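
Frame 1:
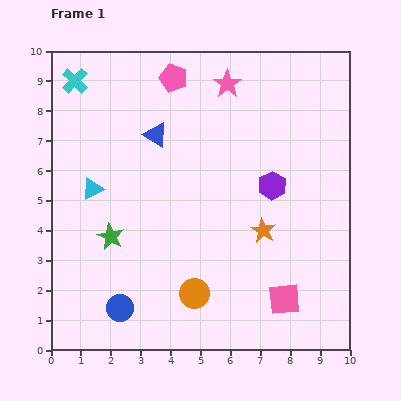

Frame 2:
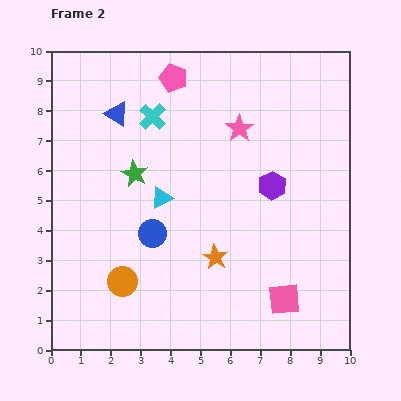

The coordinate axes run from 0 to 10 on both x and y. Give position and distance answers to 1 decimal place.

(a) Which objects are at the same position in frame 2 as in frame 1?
the pink pentagon, the pink square, the purple hexagon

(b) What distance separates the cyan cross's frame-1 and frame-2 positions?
2.9

The cyan cross moved from (0.8, 9.0) to (3.4, 7.8), a distance of √(2.6² + 1.2²) ≈ 2.9.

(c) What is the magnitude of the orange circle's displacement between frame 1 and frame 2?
2.4

The orange circle moved from (4.8, 1.9) to (2.4, 2.3), a distance of √(2.4² + 0.4²) ≈ 2.4.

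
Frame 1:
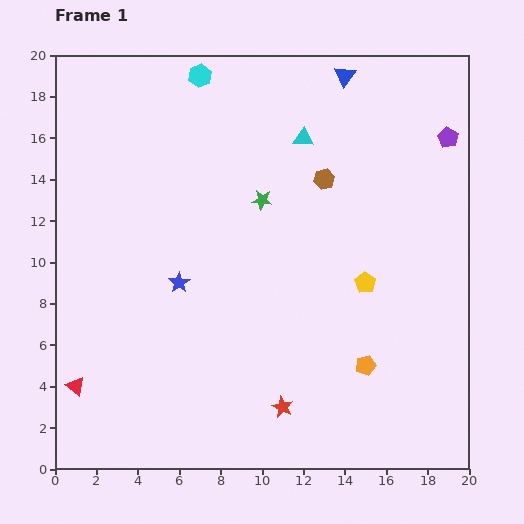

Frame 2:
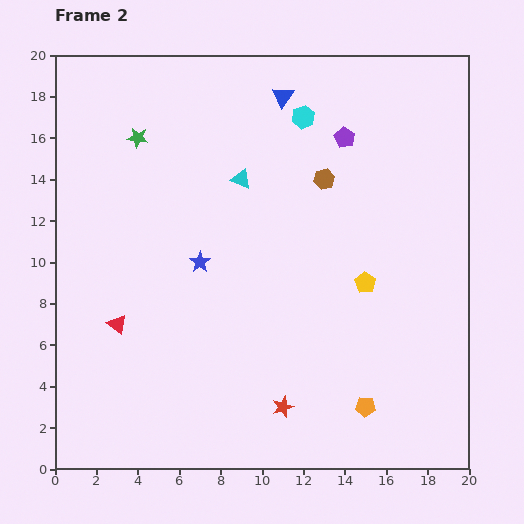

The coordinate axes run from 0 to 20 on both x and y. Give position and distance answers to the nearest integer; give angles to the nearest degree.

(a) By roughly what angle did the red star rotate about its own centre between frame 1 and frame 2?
26° clockwise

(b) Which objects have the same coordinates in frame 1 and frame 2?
the yellow pentagon, the red star, the brown hexagon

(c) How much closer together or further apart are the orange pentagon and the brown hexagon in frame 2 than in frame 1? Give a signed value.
+2

Distance in frame 1: 9. Distance in frame 2: 11.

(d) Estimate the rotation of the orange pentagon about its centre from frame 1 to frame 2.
20° clockwise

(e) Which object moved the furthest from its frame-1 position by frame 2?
the green star

(moved 7; next 5)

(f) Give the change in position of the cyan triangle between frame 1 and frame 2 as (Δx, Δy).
(-3, -2)

The cyan triangle was at (12, 16) in frame 1 and (9, 14) in frame 2.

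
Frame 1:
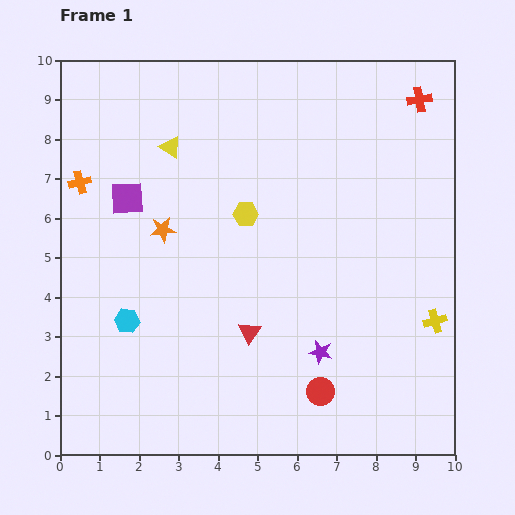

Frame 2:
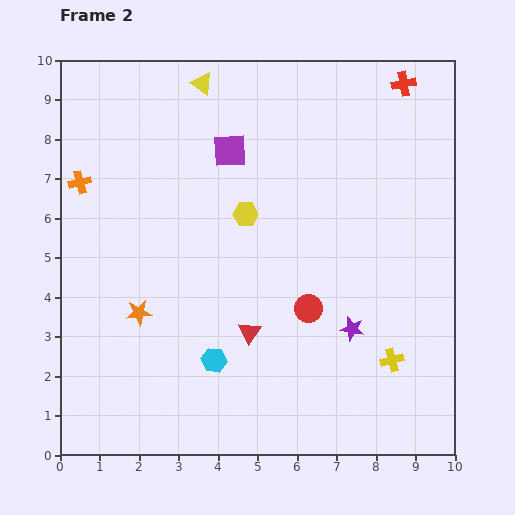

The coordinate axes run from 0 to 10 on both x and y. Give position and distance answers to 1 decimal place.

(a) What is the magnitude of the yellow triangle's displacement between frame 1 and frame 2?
1.8

The yellow triangle moved from (2.8, 7.8) to (3.6, 9.4), a distance of √(0.8² + 1.6²) ≈ 1.8.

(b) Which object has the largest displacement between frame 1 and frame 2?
the purple square

(moved 2.9; next 2.4)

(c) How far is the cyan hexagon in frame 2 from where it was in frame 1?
2.4

The cyan hexagon moved from (1.7, 3.4) to (3.9, 2.4), a distance of √(2.2² + 1.0²) ≈ 2.4.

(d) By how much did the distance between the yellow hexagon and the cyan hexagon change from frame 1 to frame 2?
-0.2

Distance in frame 1: 4.0. Distance in frame 2: 3.8.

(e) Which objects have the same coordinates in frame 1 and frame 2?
the yellow hexagon, the orange cross, the red triangle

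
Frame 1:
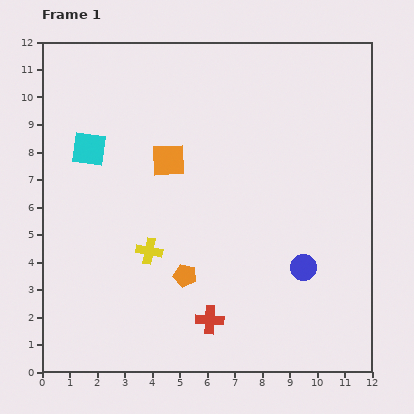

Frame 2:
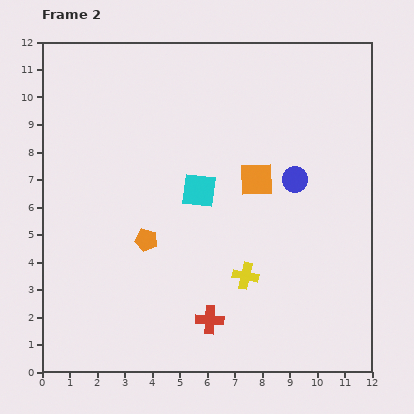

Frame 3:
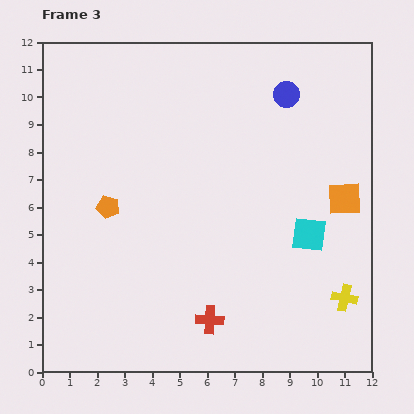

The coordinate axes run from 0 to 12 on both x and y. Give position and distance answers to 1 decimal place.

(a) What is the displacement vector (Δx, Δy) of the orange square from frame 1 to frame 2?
(3.2, -0.7)

The orange square was at (4.6, 7.7) in frame 1 and (7.8, 7.0) in frame 2.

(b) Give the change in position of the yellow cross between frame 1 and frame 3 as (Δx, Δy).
(7.1, -1.7)

The yellow cross was at (3.9, 4.4) in frame 1 and (11.0, 2.7) in frame 3.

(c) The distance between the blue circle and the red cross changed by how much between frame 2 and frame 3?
+2.7

Distance in frame 2: 6.0. Distance in frame 3: 8.7.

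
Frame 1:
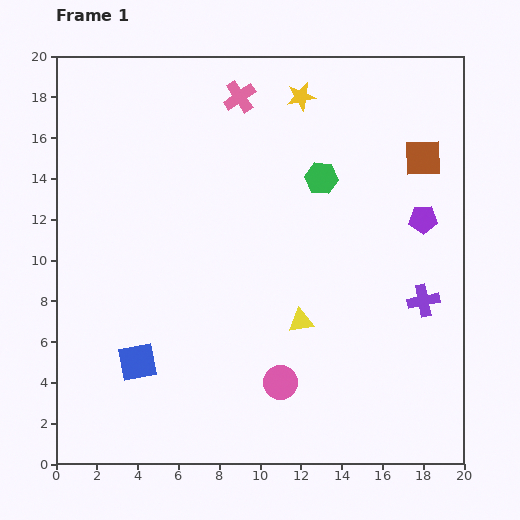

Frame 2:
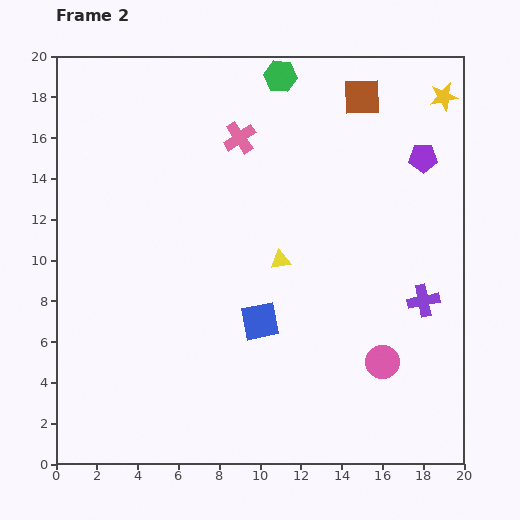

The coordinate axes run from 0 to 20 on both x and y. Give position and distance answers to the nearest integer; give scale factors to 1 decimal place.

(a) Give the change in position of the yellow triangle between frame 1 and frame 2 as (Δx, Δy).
(-1, 3)

The yellow triangle was at (12, 7) in frame 1 and (11, 10) in frame 2.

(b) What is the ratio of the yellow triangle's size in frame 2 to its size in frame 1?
0.8×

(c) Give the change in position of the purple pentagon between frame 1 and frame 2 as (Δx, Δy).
(0, 3)

The purple pentagon was at (18, 12) in frame 1 and (18, 15) in frame 2.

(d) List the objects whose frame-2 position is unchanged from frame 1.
the purple cross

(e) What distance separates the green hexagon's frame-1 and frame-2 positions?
5

The green hexagon moved from (13, 14) to (11, 19), a distance of √(2² + 5²) ≈ 5.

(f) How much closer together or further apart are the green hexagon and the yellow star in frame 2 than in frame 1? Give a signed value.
+4

Distance in frame 1: 4. Distance in frame 2: 8.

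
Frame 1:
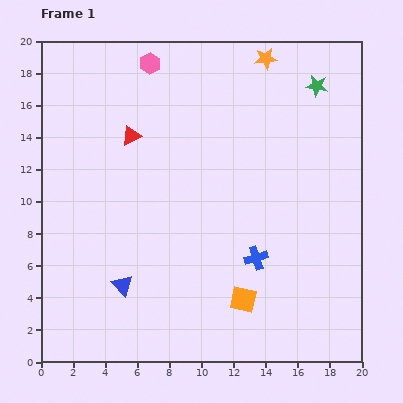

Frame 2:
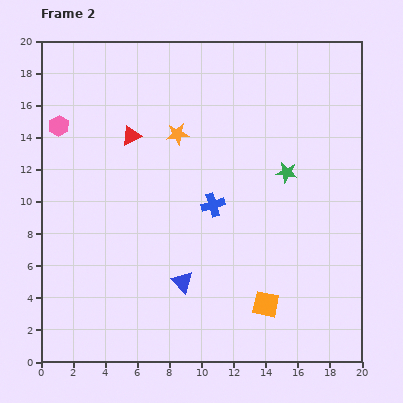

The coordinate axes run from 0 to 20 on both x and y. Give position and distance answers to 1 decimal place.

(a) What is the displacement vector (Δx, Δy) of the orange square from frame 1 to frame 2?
(1.4, -0.3)

The orange square was at (12.6, 3.9) in frame 1 and (14.0, 3.6) in frame 2.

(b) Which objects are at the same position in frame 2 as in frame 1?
the red triangle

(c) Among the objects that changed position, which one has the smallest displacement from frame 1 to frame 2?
the orange square

(moved 1.4)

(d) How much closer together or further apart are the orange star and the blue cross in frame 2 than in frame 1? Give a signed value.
-7.5

Distance in frame 1: 12.4. Distance in frame 2: 4.9.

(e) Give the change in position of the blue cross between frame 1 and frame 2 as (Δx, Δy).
(-2.7, 3.3)

The blue cross was at (13.4, 6.5) in frame 1 and (10.7, 9.8) in frame 2.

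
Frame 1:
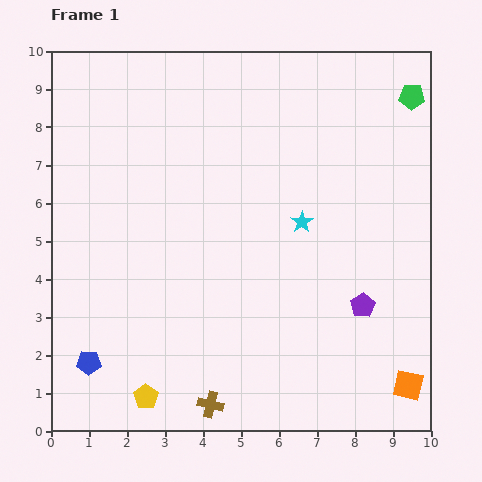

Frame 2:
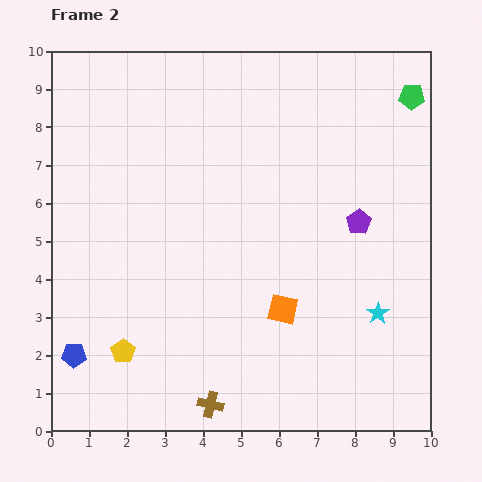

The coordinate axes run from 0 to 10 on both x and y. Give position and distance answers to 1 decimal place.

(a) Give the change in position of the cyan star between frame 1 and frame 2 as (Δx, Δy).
(2.0, -2.4)

The cyan star was at (6.6, 5.5) in frame 1 and (8.6, 3.1) in frame 2.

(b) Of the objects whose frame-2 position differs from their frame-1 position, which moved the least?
the blue pentagon

(moved 0.4)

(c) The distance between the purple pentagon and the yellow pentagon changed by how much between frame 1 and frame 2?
+0.9

Distance in frame 1: 6.2. Distance in frame 2: 7.1.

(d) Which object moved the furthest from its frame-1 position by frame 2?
the orange square

(moved 3.9; next 3.1)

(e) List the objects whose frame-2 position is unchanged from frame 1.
the green pentagon, the brown cross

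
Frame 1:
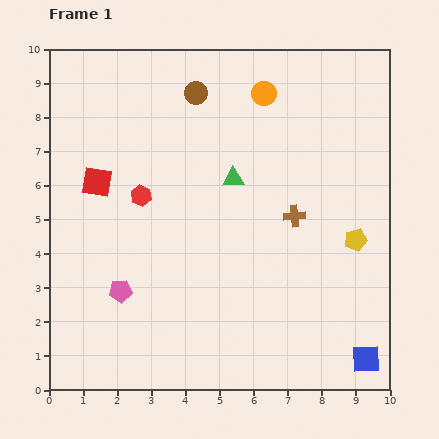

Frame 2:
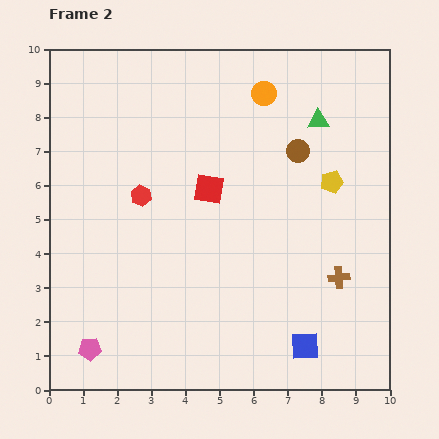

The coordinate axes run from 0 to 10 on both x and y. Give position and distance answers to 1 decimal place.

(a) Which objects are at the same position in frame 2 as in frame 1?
the red hexagon, the orange circle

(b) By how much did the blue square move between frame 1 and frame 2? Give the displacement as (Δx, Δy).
(-1.8, 0.4)

The blue square was at (9.3, 0.9) in frame 1 and (7.5, 1.3) in frame 2.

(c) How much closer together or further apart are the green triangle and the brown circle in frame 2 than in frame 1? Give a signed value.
-1.6

Distance in frame 1: 2.7. Distance in frame 2: 1.1.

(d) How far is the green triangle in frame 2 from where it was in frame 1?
3.0

The green triangle moved from (5.4, 6.2) to (7.9, 7.9), a distance of √(2.5² + 1.7²) ≈ 3.0.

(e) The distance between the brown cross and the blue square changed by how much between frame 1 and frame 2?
-2.5

Distance in frame 1: 4.7. Distance in frame 2: 2.2.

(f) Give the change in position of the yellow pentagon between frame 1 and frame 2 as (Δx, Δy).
(-0.7, 1.7)

The yellow pentagon was at (9.0, 4.4) in frame 1 and (8.3, 6.1) in frame 2.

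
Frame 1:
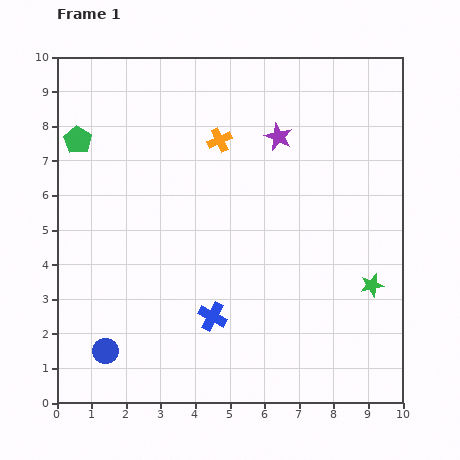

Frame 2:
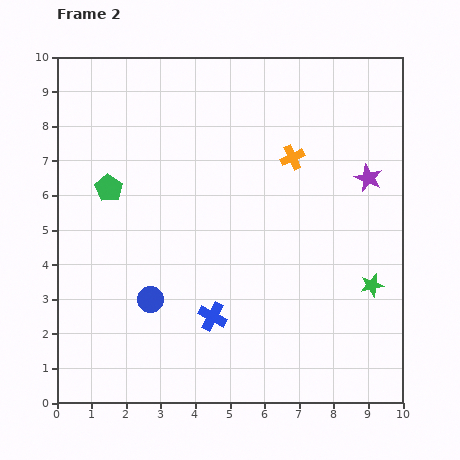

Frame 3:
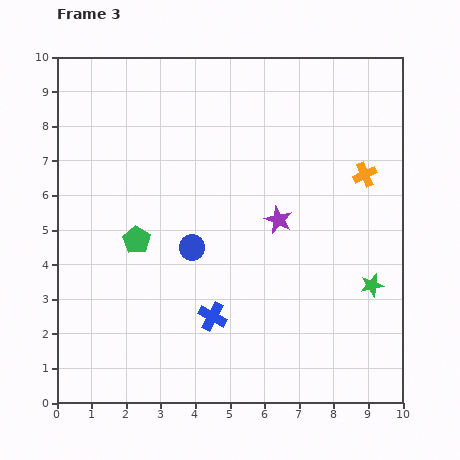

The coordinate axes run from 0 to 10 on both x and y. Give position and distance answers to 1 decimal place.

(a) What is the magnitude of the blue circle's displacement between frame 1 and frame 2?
2.0

The blue circle moved from (1.4, 1.5) to (2.7, 3.0), a distance of √(1.3² + 1.5²) ≈ 2.0.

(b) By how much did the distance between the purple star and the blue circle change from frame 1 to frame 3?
-5.4

Distance in frame 1: 8.0. Distance in frame 3: 2.6.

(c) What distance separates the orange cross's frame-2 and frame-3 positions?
2.2

The orange cross moved from (6.8, 7.1) to (8.9, 6.6), a distance of √(2.1² + 0.5²) ≈ 2.2.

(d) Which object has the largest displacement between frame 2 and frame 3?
the purple star

(moved 2.9; next 2.2)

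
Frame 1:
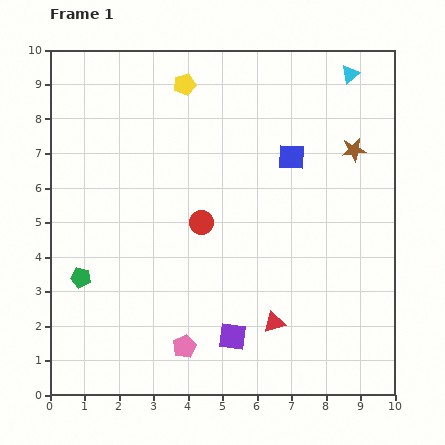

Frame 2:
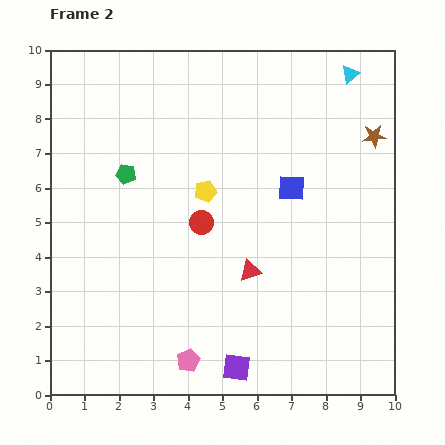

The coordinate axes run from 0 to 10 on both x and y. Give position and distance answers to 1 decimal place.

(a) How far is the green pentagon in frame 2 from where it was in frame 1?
3.3

The green pentagon moved from (0.9, 3.4) to (2.2, 6.4), a distance of √(1.3² + 3.0²) ≈ 3.3.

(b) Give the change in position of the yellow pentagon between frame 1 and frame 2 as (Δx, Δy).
(0.6, -3.1)

The yellow pentagon was at (3.9, 9.0) in frame 1 and (4.5, 5.9) in frame 2.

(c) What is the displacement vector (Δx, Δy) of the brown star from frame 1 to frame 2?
(0.6, 0.4)

The brown star was at (8.8, 7.1) in frame 1 and (9.4, 7.5) in frame 2.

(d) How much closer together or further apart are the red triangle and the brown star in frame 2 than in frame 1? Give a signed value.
-0.2

Distance in frame 1: 5.5. Distance in frame 2: 5.3.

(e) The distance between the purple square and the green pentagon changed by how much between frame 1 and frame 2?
+1.7

Distance in frame 1: 4.7. Distance in frame 2: 6.4.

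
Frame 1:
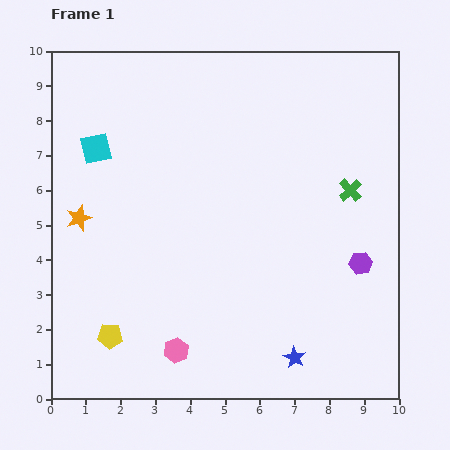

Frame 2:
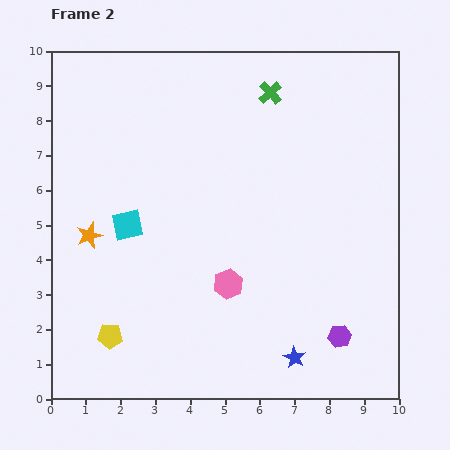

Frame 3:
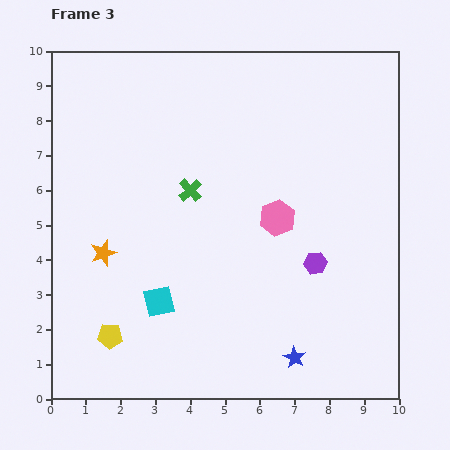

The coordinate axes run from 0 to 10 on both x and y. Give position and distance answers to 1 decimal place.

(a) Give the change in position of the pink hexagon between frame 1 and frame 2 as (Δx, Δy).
(1.5, 1.9)

The pink hexagon was at (3.6, 1.4) in frame 1 and (5.1, 3.3) in frame 2.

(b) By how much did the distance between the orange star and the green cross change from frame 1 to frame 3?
-4.7

Distance in frame 1: 7.8. Distance in frame 3: 3.1.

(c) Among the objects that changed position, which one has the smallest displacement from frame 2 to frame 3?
the orange star

(moved 0.6)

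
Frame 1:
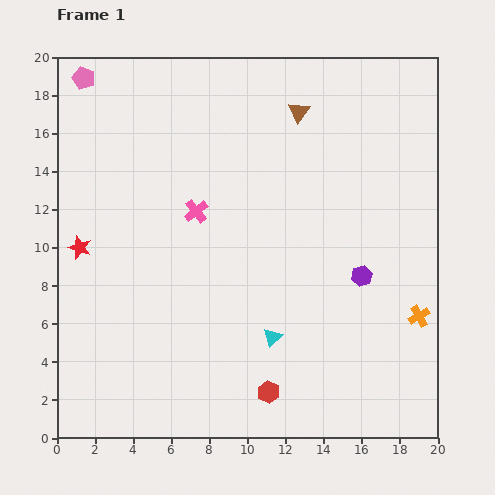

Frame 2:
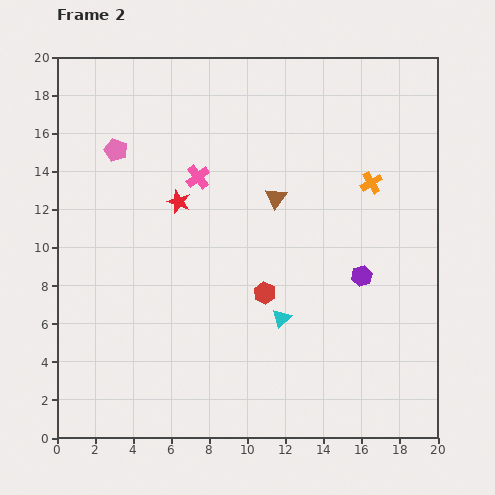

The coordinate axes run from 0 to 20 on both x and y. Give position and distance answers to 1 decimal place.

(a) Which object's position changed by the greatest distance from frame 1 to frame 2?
the orange cross

(moved 7.4; next 5.7)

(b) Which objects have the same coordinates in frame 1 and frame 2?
the purple hexagon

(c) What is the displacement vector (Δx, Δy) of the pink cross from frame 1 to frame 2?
(0.1, 1.8)

The pink cross was at (7.3, 11.9) in frame 1 and (7.4, 13.7) in frame 2.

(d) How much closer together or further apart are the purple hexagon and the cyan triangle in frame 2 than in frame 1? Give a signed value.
-1.0

Distance in frame 1: 5.7. Distance in frame 2: 4.7.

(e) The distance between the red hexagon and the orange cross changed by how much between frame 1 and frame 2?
-0.8

Distance in frame 1: 8.9. Distance in frame 2: 8.1.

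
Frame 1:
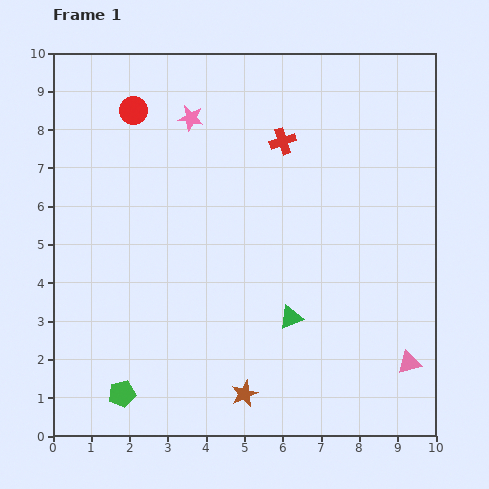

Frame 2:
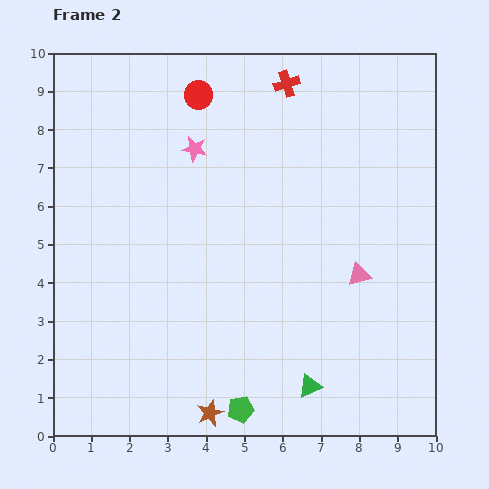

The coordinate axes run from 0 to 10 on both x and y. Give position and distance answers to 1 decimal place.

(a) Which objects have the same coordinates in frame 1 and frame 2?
none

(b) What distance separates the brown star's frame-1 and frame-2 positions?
1.0

The brown star moved from (5.0, 1.1) to (4.1, 0.6), a distance of √(0.9² + 0.5²) ≈ 1.0.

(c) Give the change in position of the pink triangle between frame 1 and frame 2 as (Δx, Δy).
(-1.3, 2.3)

The pink triangle was at (9.3, 1.9) in frame 1 and (8.0, 4.2) in frame 2.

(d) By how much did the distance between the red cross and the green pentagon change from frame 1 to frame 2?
+0.8

Distance in frame 1: 7.8. Distance in frame 2: 8.6.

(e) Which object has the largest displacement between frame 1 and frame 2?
the green pentagon

(moved 3.1; next 2.6)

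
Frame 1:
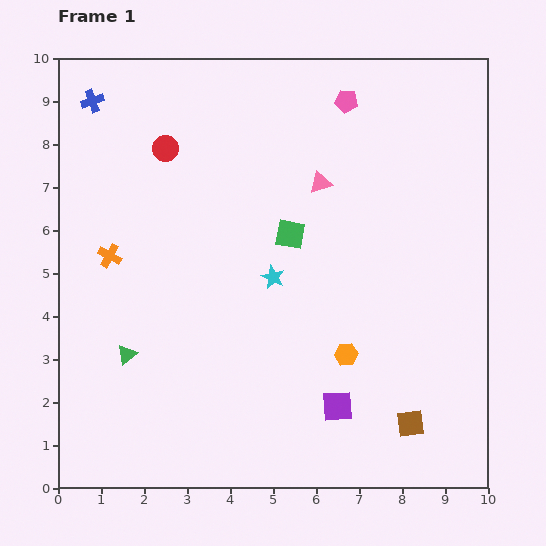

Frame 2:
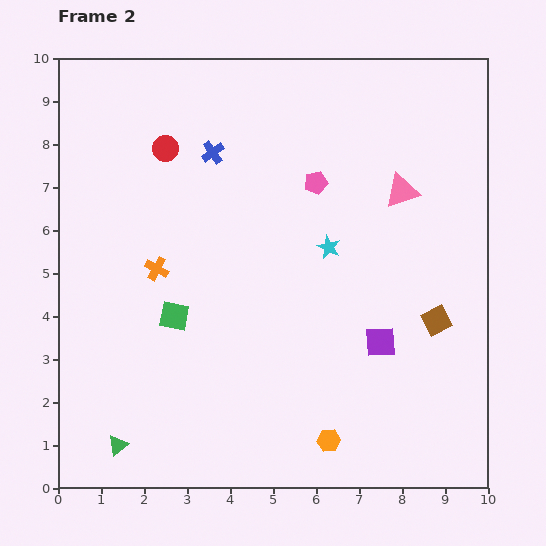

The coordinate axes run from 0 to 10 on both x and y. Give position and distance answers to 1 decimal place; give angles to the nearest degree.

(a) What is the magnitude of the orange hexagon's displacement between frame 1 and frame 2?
2.0

The orange hexagon moved from (6.7, 3.1) to (6.3, 1.1), a distance of √(0.4² + 2.0²) ≈ 2.0.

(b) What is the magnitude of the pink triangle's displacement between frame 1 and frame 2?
1.9

The pink triangle moved from (6.1, 7.1) to (8.0, 6.9), a distance of √(1.9² + 0.2²) ≈ 1.9.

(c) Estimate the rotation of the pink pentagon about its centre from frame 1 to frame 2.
20° counter-clockwise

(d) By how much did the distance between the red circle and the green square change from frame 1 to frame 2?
+0.4

Distance in frame 1: 3.5. Distance in frame 2: 3.9.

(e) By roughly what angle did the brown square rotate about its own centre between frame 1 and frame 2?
19° counter-clockwise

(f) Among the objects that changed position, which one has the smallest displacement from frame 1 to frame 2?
the orange cross

(moved 1.1)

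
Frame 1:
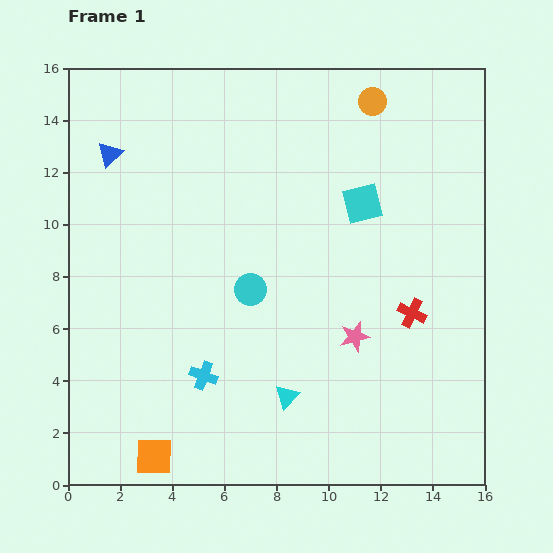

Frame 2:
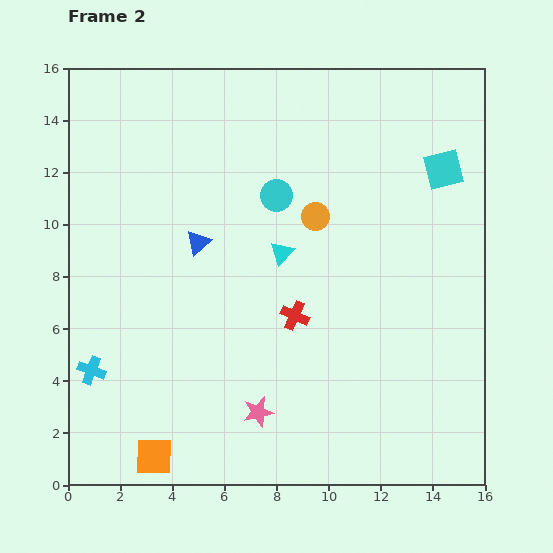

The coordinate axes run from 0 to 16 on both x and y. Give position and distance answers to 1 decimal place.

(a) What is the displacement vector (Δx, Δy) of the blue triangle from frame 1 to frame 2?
(3.4, -3.4)

The blue triangle was at (1.6, 12.7) in frame 1 and (5.0, 9.3) in frame 2.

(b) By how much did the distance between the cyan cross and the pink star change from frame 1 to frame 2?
+0.6

Distance in frame 1: 6.0. Distance in frame 2: 6.6.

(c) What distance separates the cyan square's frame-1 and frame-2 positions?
3.4

The cyan square moved from (11.3, 10.8) to (14.4, 12.1), a distance of √(3.1² + 1.3²) ≈ 3.4.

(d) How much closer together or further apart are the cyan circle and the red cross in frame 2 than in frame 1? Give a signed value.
-1.6

Distance in frame 1: 6.3. Distance in frame 2: 4.7.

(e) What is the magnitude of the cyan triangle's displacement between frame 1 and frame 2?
5.5

The cyan triangle moved from (8.4, 3.4) to (8.2, 8.9), a distance of √(0.2² + 5.5²) ≈ 5.5.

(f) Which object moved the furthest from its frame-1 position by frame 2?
the cyan triangle

(moved 5.5; next 4.9)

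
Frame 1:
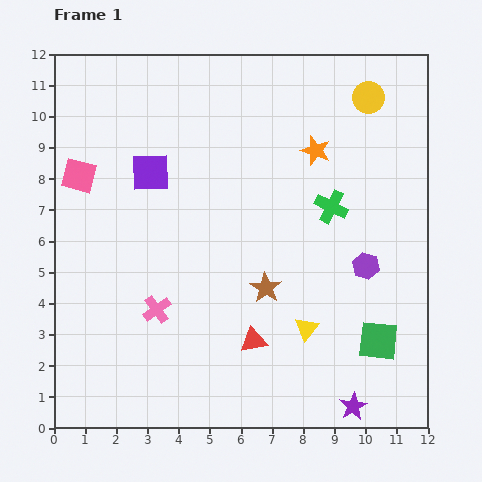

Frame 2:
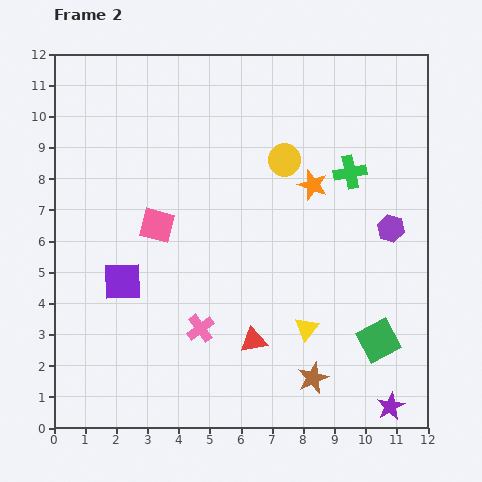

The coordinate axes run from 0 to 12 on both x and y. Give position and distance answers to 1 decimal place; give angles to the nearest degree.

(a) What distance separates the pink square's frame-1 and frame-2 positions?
3.0

The pink square moved from (0.8, 8.1) to (3.3, 6.5), a distance of √(2.5² + 1.6²) ≈ 3.0.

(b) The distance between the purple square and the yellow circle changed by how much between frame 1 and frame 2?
-0.9

Distance in frame 1: 7.4. Distance in frame 2: 6.5.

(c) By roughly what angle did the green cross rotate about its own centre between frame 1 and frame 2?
37° counter-clockwise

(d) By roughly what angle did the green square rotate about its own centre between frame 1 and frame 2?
34° counter-clockwise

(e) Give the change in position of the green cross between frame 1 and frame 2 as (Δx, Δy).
(0.6, 1.1)

The green cross was at (8.9, 7.1) in frame 1 and (9.5, 8.2) in frame 2.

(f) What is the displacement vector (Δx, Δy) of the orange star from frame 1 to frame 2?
(-0.1, -1.1)

The orange star was at (8.4, 8.9) in frame 1 and (8.3, 7.8) in frame 2.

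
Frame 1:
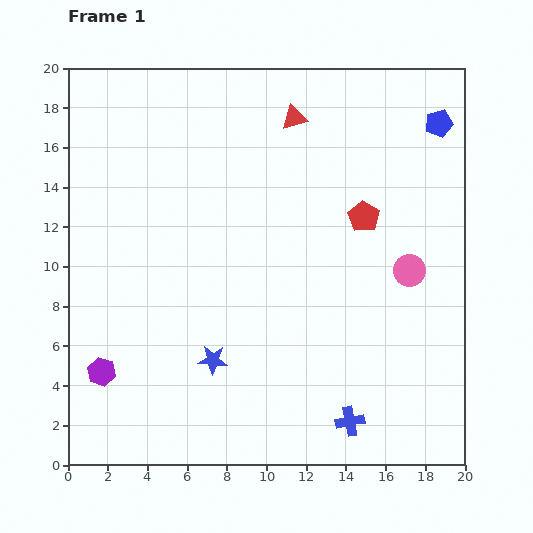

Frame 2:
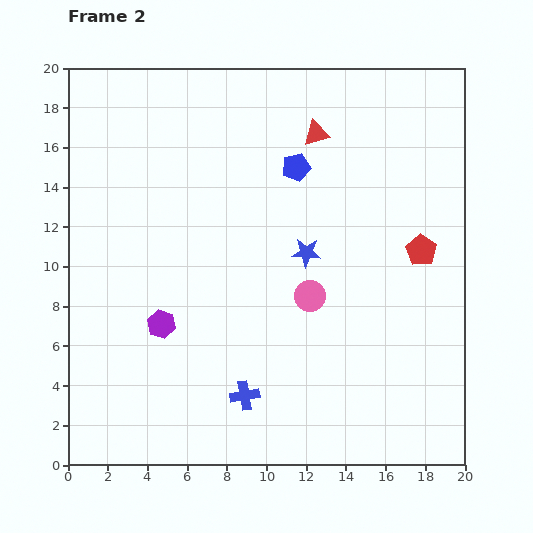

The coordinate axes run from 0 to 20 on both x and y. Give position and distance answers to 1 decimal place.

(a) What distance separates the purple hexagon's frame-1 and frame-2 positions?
3.8

The purple hexagon moved from (1.7, 4.7) to (4.7, 7.1), a distance of √(3.0² + 2.4²) ≈ 3.8.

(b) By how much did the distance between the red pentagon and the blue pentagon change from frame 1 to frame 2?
+1.6

Distance in frame 1: 6.0. Distance in frame 2: 7.6.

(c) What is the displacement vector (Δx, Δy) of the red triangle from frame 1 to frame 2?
(1.1, -0.8)

The red triangle was at (11.4, 17.5) in frame 1 and (12.5, 16.7) in frame 2.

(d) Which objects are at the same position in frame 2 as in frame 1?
none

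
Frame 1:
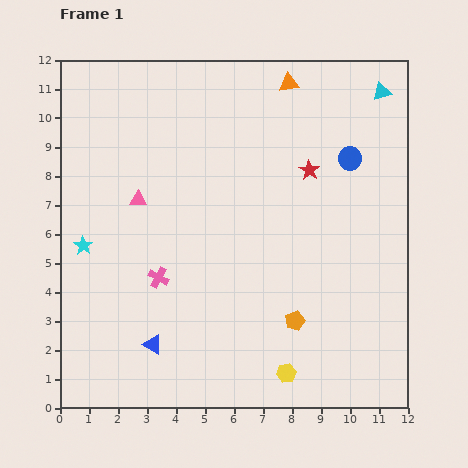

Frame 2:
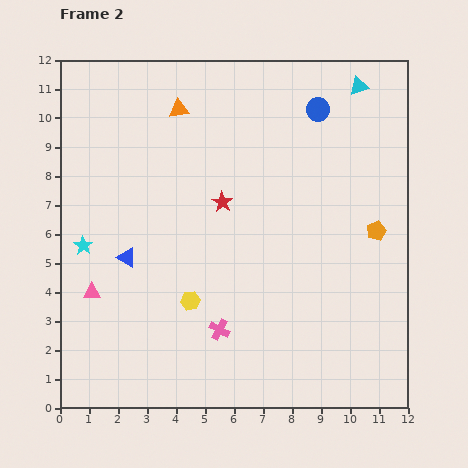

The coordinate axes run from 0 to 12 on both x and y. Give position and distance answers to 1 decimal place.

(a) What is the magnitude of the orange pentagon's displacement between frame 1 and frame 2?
4.2

The orange pentagon moved from (8.1, 3.0) to (10.9, 6.1), a distance of √(2.8² + 3.1²) ≈ 4.2.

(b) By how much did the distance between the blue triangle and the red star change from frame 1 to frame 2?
-4.3

Distance in frame 1: 8.1. Distance in frame 2: 3.8.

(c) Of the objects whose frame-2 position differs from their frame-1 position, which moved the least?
the cyan triangle

(moved 0.8)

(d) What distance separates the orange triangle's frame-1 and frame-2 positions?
3.9

The orange triangle moved from (7.9, 11.2) to (4.1, 10.3), a distance of √(3.8² + 0.9²) ≈ 3.9.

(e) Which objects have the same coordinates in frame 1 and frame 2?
the cyan star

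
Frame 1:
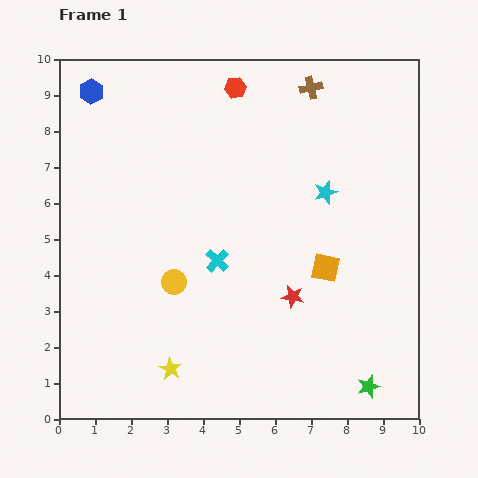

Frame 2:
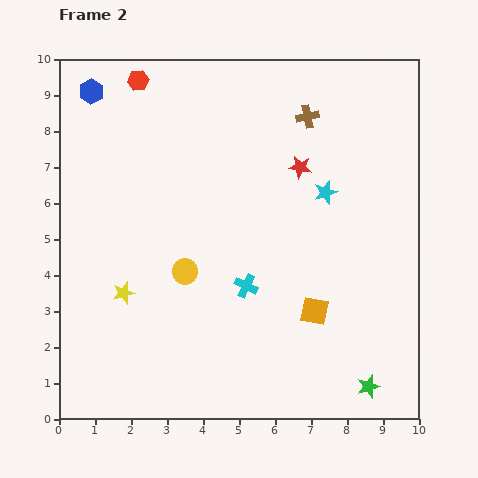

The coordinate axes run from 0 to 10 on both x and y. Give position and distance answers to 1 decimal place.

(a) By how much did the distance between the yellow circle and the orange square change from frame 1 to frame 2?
-0.4

Distance in frame 1: 4.2. Distance in frame 2: 3.8.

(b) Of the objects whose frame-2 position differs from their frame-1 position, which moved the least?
the yellow circle

(moved 0.4)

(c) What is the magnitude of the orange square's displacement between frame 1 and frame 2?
1.2

The orange square moved from (7.4, 4.2) to (7.1, 3.0), a distance of √(0.3² + 1.2²) ≈ 1.2.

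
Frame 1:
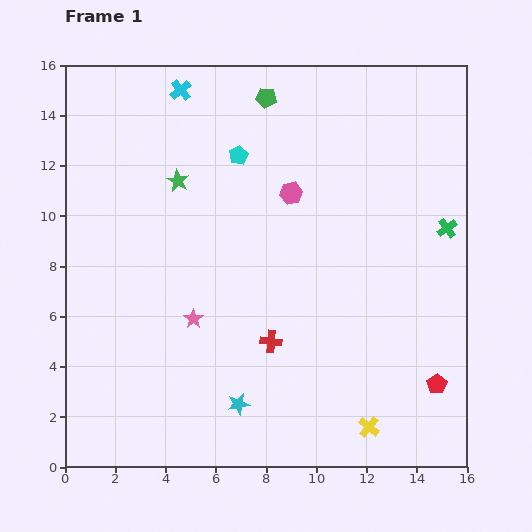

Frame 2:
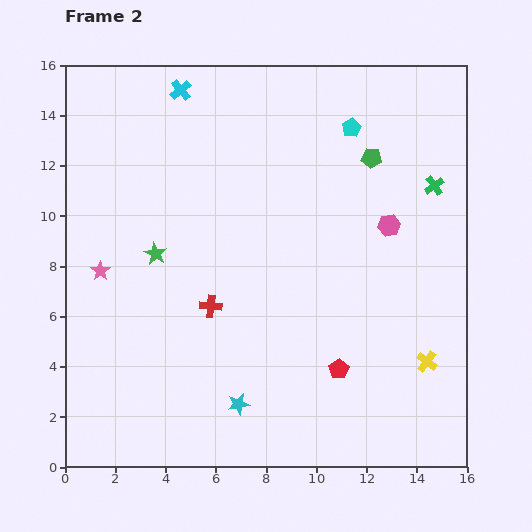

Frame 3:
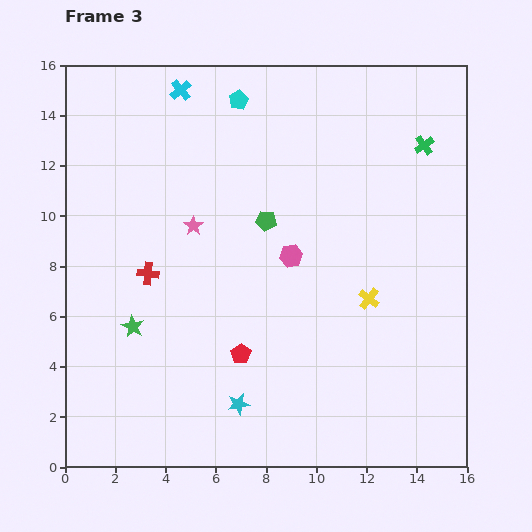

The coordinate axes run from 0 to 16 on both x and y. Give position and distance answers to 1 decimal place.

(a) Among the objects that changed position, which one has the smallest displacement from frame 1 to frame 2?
the green cross

(moved 1.8)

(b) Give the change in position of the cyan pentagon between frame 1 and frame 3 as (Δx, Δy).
(0.0, 2.2)

The cyan pentagon was at (6.9, 12.4) in frame 1 and (6.9, 14.6) in frame 3.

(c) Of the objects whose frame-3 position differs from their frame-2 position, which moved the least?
the green cross

(moved 1.6)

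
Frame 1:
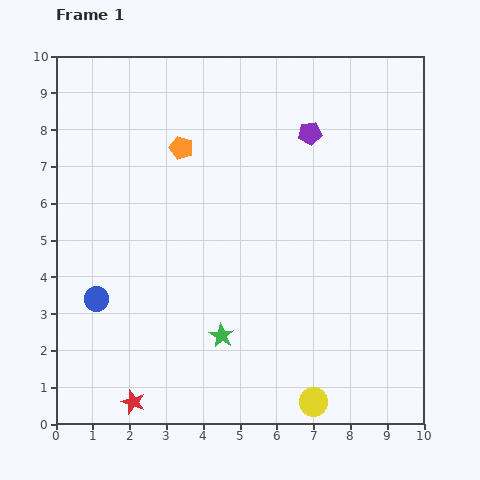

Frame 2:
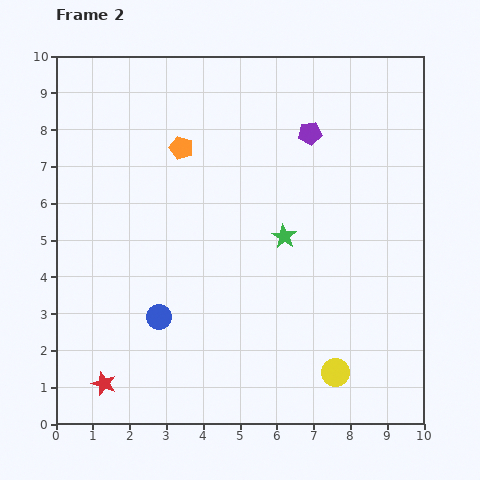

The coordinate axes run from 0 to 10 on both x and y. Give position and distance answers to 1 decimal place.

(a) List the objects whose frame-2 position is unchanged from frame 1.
the orange pentagon, the purple pentagon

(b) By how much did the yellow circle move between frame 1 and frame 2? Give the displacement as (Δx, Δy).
(0.6, 0.8)

The yellow circle was at (7.0, 0.6) in frame 1 and (7.6, 1.4) in frame 2.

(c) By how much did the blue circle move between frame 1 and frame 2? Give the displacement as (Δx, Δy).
(1.7, -0.5)

The blue circle was at (1.1, 3.4) in frame 1 and (2.8, 2.9) in frame 2.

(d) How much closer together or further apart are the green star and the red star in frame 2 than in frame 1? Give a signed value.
+3.3

Distance in frame 1: 3.0. Distance in frame 2: 6.3.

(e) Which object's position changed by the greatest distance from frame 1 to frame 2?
the green star

(moved 3.2; next 1.8)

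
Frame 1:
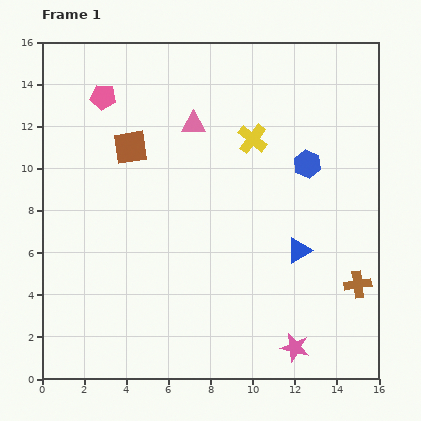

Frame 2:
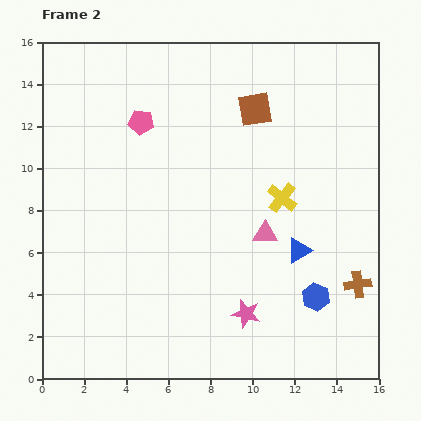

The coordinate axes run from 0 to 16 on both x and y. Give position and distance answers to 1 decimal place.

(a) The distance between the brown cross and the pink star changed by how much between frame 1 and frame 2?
+1.3

Distance in frame 1: 4.2. Distance in frame 2: 5.5.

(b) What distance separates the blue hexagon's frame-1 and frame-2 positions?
6.3

The blue hexagon moved from (12.6, 10.2) to (13.0, 3.9), a distance of √(0.4² + 6.3²) ≈ 6.3.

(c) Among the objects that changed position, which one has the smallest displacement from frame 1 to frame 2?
the pink pentagon

(moved 2.2)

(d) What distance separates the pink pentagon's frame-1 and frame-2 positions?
2.2

The pink pentagon moved from (2.9, 13.4) to (4.7, 12.2), a distance of √(1.8² + 1.2²) ≈ 2.2.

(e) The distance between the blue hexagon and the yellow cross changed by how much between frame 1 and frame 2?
+2.1

Distance in frame 1: 2.9. Distance in frame 2: 5.0.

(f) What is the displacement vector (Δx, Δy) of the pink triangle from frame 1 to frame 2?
(3.4, -5.2)

The pink triangle was at (7.2, 12.1) in frame 1 and (10.6, 6.9) in frame 2.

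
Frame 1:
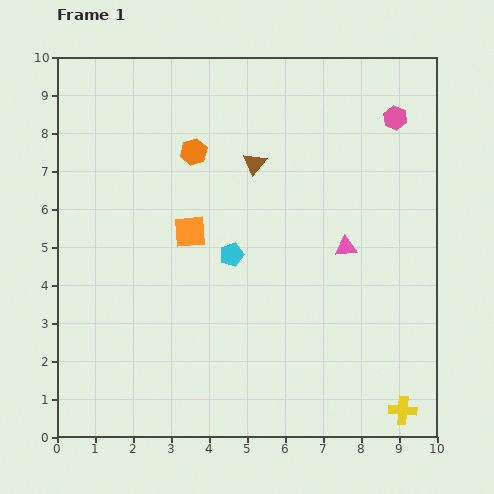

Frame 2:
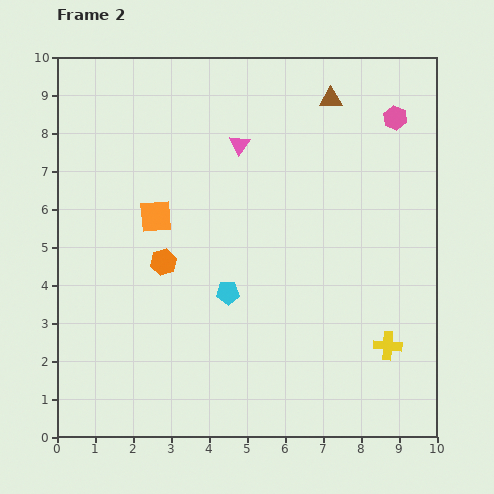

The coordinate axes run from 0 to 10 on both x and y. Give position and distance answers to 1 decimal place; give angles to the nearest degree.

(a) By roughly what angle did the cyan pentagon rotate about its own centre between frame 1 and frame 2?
17° clockwise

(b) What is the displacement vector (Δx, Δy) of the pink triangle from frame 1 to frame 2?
(-2.8, 2.7)

The pink triangle was at (7.6, 5.0) in frame 1 and (4.8, 7.7) in frame 2.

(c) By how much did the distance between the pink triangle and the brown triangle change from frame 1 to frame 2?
-0.6

Distance in frame 1: 3.3. Distance in frame 2: 2.7.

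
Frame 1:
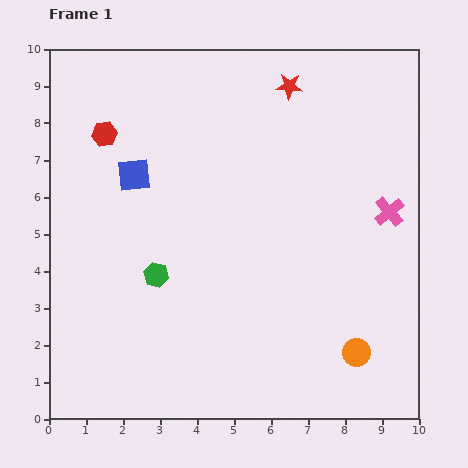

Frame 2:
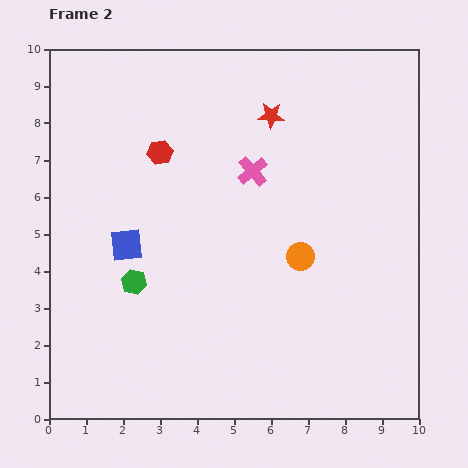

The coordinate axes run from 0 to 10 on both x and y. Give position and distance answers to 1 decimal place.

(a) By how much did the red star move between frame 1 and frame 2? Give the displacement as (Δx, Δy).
(-0.5, -0.8)

The red star was at (6.5, 9.0) in frame 1 and (6.0, 8.2) in frame 2.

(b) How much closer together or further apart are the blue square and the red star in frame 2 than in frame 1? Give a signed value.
+0.4

Distance in frame 1: 4.8. Distance in frame 2: 5.2.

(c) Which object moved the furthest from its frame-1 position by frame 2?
the pink cross

(moved 3.9; next 3.0)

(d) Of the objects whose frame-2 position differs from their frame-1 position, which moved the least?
the green hexagon

(moved 0.6)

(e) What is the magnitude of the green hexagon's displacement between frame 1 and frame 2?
0.6

The green hexagon moved from (2.9, 3.9) to (2.3, 3.7), a distance of √(0.6² + 0.2²) ≈ 0.6.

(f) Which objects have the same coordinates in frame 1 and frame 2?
none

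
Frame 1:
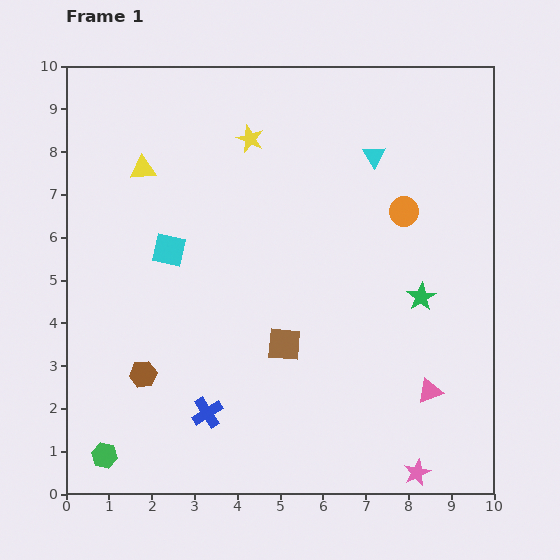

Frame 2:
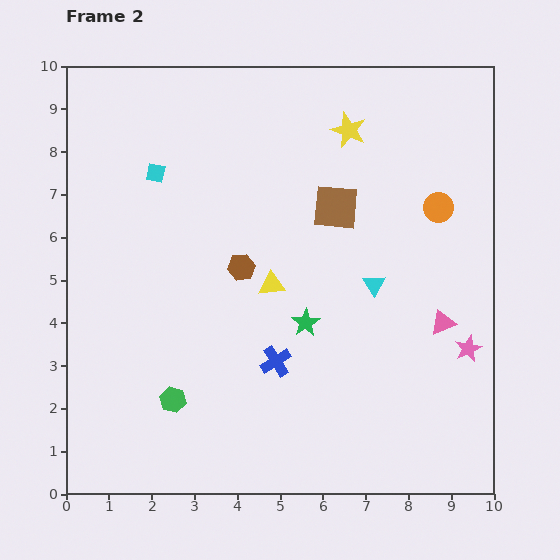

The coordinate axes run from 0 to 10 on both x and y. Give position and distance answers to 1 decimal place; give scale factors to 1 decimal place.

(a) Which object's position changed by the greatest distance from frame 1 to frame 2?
the yellow triangle

(moved 4.0; next 3.4)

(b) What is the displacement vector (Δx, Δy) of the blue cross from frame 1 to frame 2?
(1.6, 1.2)

The blue cross was at (3.3, 1.9) in frame 1 and (4.9, 3.1) in frame 2.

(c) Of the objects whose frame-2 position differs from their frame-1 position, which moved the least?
the orange circle

(moved 0.8)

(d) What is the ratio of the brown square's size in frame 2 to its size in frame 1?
1.4×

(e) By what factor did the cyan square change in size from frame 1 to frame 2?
0.6×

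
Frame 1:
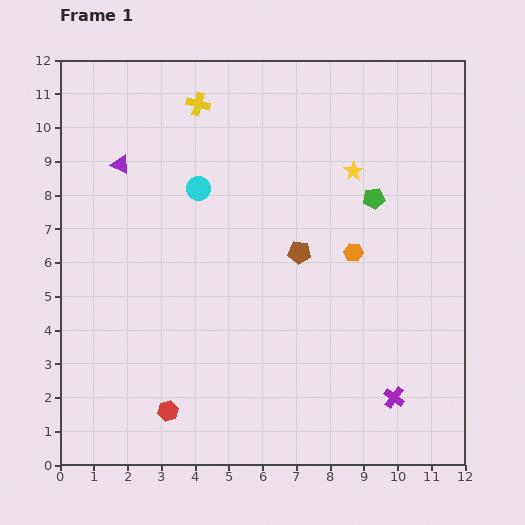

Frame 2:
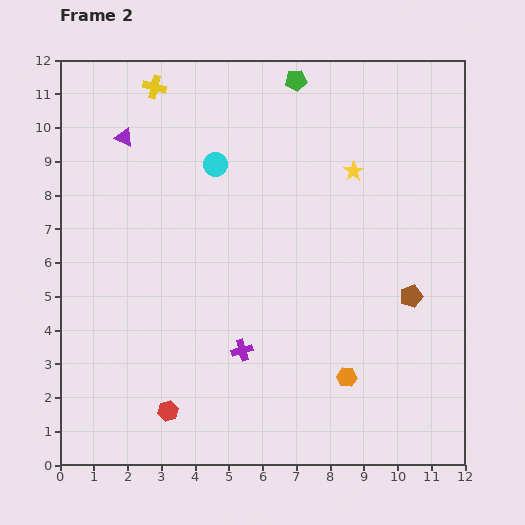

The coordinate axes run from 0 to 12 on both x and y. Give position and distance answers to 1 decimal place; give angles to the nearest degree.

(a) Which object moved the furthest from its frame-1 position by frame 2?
the purple cross

(moved 4.7; next 4.2)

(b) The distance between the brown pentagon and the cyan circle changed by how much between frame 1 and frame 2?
+3.4

Distance in frame 1: 3.6. Distance in frame 2: 7.0.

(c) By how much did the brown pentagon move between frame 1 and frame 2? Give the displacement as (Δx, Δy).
(3.3, -1.3)

The brown pentagon was at (7.1, 6.3) in frame 1 and (10.4, 5.0) in frame 2.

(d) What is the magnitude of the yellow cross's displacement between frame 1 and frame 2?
1.4

The yellow cross moved from (4.1, 10.7) to (2.8, 11.2), a distance of √(1.3² + 0.5²) ≈ 1.4.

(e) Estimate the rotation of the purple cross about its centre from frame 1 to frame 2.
37° clockwise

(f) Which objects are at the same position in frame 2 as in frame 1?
the yellow star, the red hexagon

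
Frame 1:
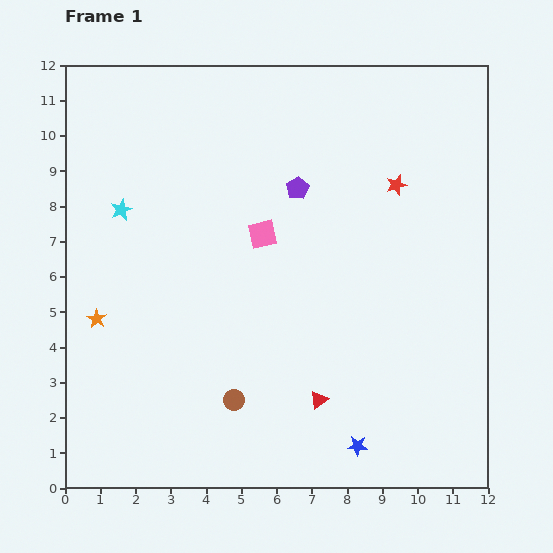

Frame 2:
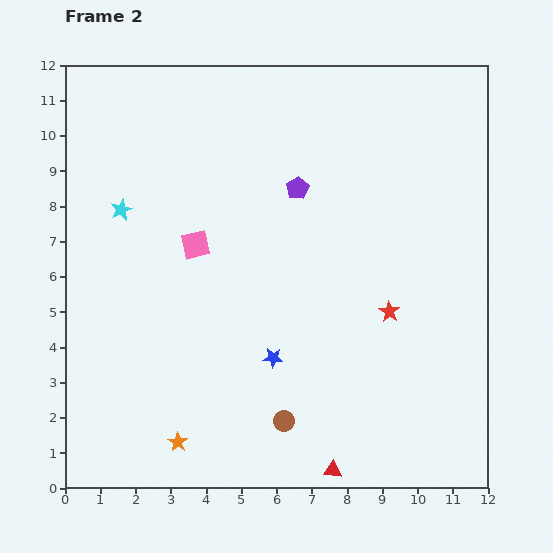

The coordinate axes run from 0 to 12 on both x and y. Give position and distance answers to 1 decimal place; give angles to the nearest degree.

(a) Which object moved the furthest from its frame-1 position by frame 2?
the orange star

(moved 4.2; next 3.6)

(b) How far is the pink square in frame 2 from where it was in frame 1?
1.9

The pink square moved from (5.6, 7.2) to (3.7, 6.9), a distance of √(1.9² + 0.3²) ≈ 1.9.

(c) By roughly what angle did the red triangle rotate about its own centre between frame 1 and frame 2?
43° clockwise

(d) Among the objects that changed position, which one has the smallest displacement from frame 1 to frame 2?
the brown circle

(moved 1.5)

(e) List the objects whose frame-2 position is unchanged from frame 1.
the cyan star, the purple pentagon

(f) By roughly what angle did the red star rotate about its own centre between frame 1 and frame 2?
23° counter-clockwise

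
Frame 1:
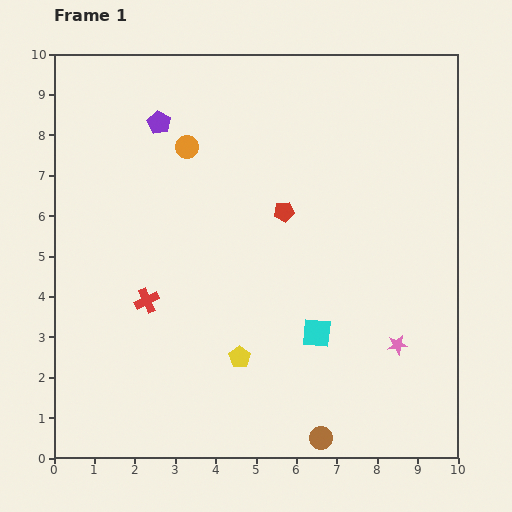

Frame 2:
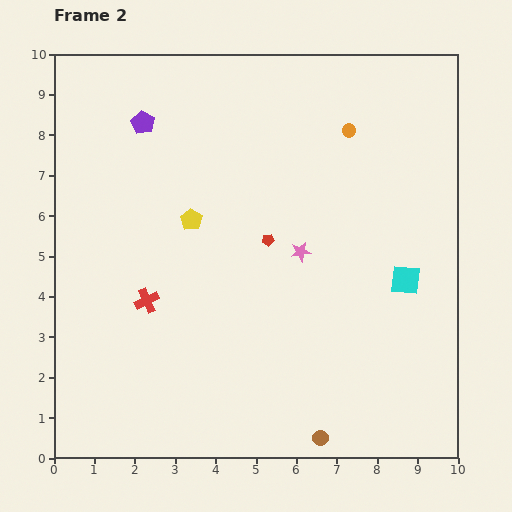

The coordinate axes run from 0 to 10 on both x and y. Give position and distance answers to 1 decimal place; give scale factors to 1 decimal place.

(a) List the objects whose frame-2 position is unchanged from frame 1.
the red cross, the brown circle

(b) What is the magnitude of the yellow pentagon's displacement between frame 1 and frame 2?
3.6

The yellow pentagon moved from (4.6, 2.5) to (3.4, 5.9), a distance of √(1.2² + 3.4²) ≈ 3.6.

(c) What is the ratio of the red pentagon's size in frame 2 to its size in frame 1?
0.6×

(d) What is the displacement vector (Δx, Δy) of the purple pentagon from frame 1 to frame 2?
(-0.4, 0.0)

The purple pentagon was at (2.6, 8.3) in frame 1 and (2.2, 8.3) in frame 2.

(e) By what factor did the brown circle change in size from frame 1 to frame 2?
0.7×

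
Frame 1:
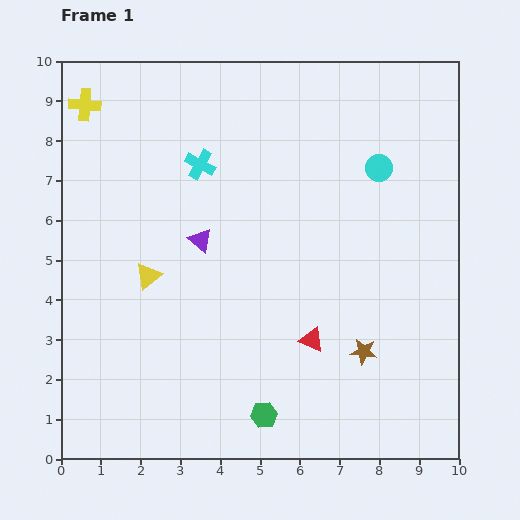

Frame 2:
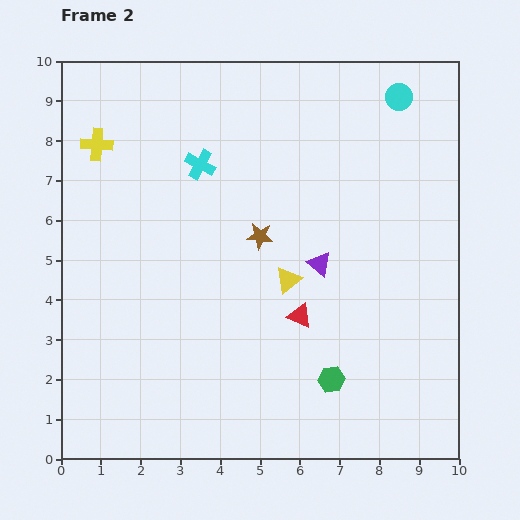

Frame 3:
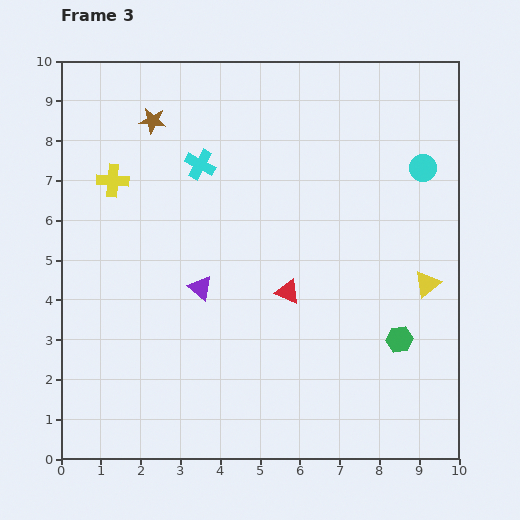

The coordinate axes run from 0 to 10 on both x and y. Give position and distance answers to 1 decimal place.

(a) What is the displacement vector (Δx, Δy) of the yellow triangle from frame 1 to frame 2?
(3.5, -0.1)

The yellow triangle was at (2.2, 4.6) in frame 1 and (5.7, 4.5) in frame 2.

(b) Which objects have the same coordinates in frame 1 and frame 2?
the cyan cross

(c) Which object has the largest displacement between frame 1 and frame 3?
the brown star

(moved 7.9; next 7.0)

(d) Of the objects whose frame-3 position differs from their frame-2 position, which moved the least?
the red triangle

(moved 0.7)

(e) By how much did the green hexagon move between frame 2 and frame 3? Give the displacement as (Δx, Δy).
(1.7, 1.0)

The green hexagon was at (6.8, 2.0) in frame 2 and (8.5, 3.0) in frame 3.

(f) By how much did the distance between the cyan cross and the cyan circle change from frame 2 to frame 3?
+0.3

Distance in frame 2: 5.3. Distance in frame 3: 5.6.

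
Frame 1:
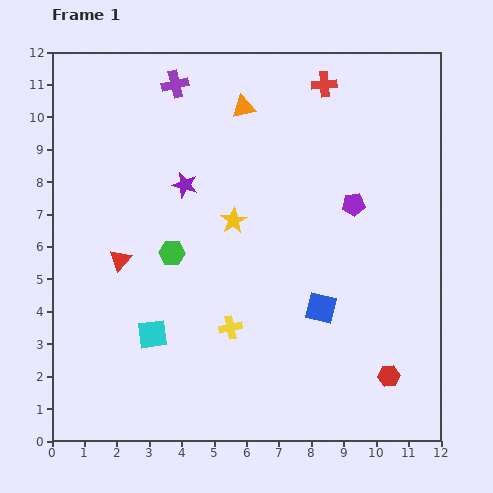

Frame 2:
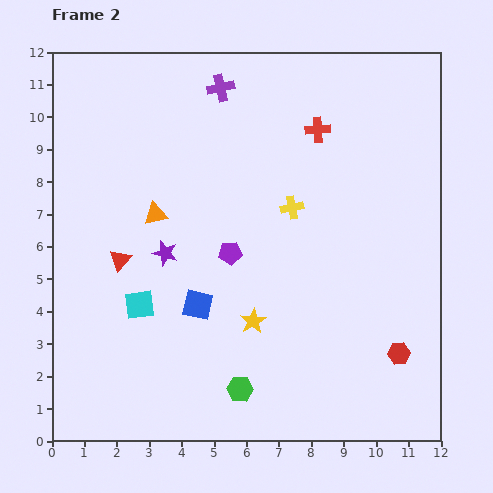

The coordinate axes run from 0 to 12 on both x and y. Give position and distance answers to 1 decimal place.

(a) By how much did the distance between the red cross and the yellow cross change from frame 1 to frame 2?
-5.5

Distance in frame 1: 8.0. Distance in frame 2: 2.5.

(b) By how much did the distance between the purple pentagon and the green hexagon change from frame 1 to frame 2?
-1.6

Distance in frame 1: 5.8. Distance in frame 2: 4.2.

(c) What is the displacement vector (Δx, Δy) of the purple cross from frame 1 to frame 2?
(1.4, -0.1)

The purple cross was at (3.8, 11.0) in frame 1 and (5.2, 10.9) in frame 2.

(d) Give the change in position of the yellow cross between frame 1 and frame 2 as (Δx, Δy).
(1.9, 3.7)

The yellow cross was at (5.5, 3.5) in frame 1 and (7.4, 7.2) in frame 2.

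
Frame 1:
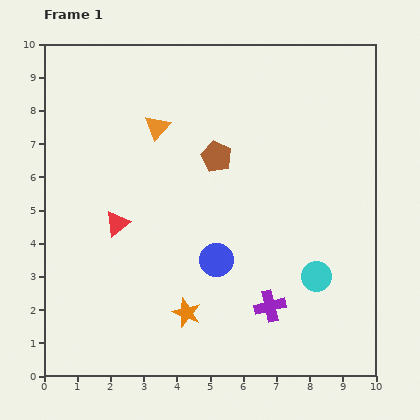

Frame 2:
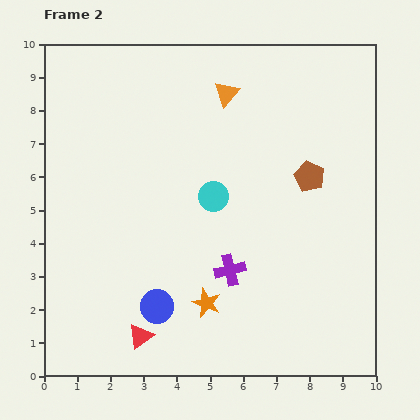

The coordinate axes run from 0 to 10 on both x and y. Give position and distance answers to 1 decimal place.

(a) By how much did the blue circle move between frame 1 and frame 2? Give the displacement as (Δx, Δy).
(-1.8, -1.4)

The blue circle was at (5.2, 3.5) in frame 1 and (3.4, 2.1) in frame 2.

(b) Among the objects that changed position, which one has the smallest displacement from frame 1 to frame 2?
the orange star

(moved 0.7)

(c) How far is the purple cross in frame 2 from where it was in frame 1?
1.6

The purple cross moved from (6.8, 2.1) to (5.6, 3.2), a distance of √(1.2² + 1.1²) ≈ 1.6.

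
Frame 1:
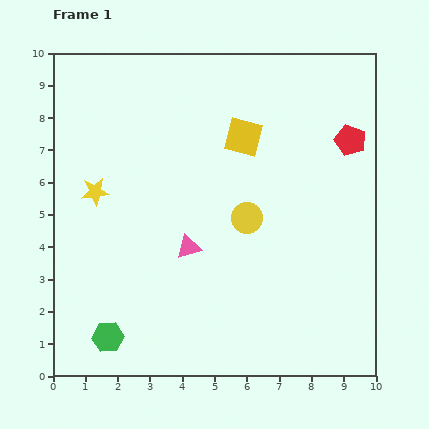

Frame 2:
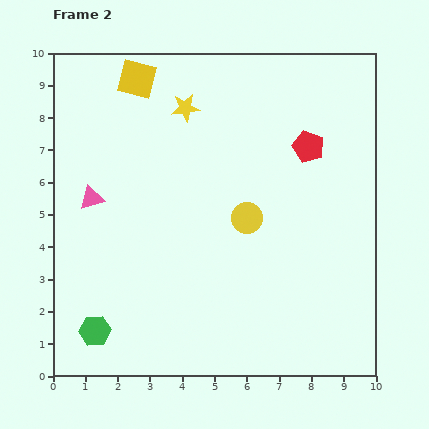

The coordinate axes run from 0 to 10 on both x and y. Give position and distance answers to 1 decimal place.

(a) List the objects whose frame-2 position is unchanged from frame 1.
the yellow circle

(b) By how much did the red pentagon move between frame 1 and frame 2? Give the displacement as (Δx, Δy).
(-1.3, -0.2)

The red pentagon was at (9.2, 7.3) in frame 1 and (7.9, 7.1) in frame 2.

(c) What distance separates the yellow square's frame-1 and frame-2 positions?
3.8

The yellow square moved from (5.9, 7.4) to (2.6, 9.2), a distance of √(3.3² + 1.8²) ≈ 3.8.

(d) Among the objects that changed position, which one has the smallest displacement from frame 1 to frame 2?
the green hexagon

(moved 0.4)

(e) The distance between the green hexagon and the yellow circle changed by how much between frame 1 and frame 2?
+0.2

Distance in frame 1: 5.7. Distance in frame 2: 5.9.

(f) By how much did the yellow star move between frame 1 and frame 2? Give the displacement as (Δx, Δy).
(2.8, 2.6)

The yellow star was at (1.3, 5.7) in frame 1 and (4.1, 8.3) in frame 2.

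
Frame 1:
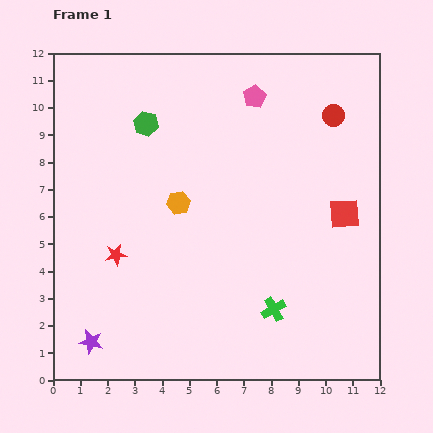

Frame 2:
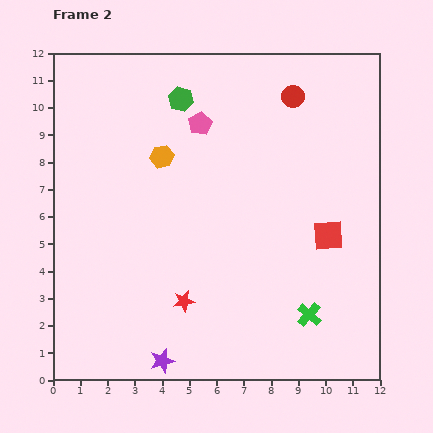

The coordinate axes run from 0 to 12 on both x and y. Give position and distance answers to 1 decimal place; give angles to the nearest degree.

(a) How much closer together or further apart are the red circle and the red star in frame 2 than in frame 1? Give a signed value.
-1.0

Distance in frame 1: 9.5. Distance in frame 2: 8.5.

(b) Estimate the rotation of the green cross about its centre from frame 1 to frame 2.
18° counter-clockwise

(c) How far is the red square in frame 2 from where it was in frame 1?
1.0

The red square moved from (10.7, 6.1) to (10.1, 5.3), a distance of √(0.6² + 0.8²) ≈ 1.0.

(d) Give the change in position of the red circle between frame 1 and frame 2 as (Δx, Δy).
(-1.5, 0.7)

The red circle was at (10.3, 9.7) in frame 1 and (8.8, 10.4) in frame 2.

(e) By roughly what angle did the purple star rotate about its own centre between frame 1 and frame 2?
28° counter-clockwise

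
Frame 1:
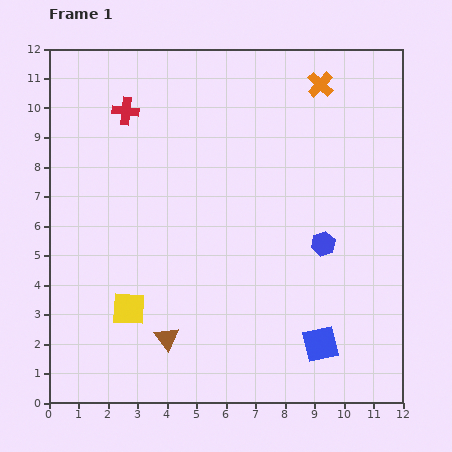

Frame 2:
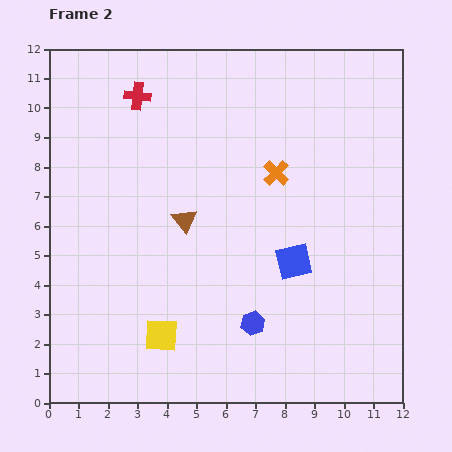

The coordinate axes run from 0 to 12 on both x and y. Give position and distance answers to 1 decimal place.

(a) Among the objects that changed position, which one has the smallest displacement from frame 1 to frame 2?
the red cross

(moved 0.6)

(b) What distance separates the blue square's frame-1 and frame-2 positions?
2.9

The blue square moved from (9.2, 2.0) to (8.3, 4.8), a distance of √(0.9² + 2.8²) ≈ 2.9.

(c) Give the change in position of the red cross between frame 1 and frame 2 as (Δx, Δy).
(0.4, 0.5)

The red cross was at (2.6, 9.9) in frame 1 and (3.0, 10.4) in frame 2.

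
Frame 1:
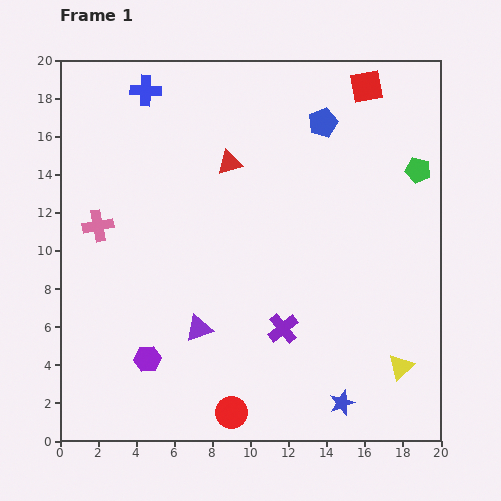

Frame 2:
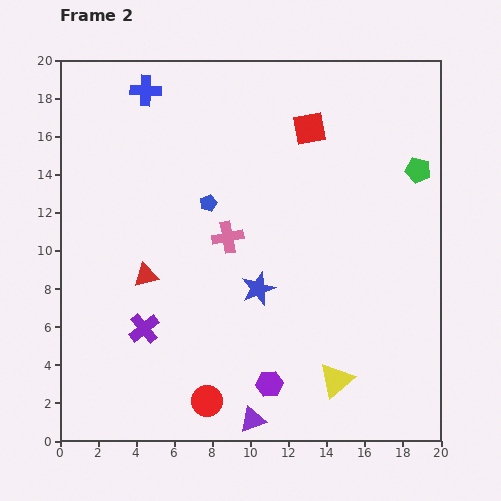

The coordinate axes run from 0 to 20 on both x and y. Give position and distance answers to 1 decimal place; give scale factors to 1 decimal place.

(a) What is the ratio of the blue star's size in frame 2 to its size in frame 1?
1.3×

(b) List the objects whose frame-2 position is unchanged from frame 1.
the blue cross, the green pentagon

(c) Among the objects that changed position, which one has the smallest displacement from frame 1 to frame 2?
the red circle

(moved 1.4)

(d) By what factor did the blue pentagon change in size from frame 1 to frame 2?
0.6×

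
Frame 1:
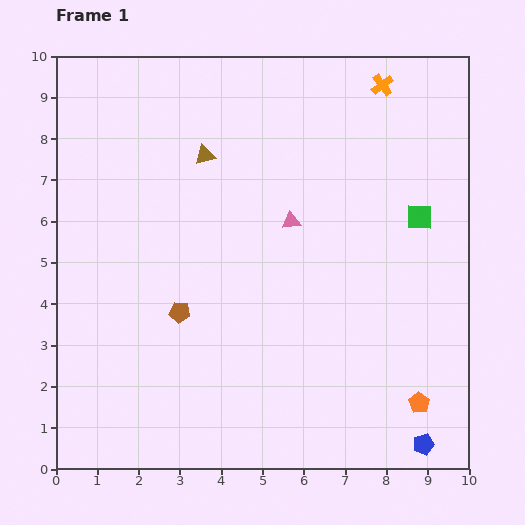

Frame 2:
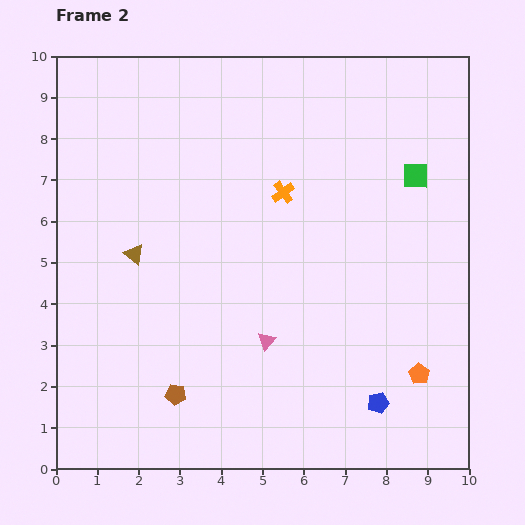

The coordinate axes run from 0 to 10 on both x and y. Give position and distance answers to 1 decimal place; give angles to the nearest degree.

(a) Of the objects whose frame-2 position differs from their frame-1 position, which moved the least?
the orange pentagon

(moved 0.7)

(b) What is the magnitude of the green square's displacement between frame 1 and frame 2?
1.0

The green square moved from (8.8, 6.1) to (8.7, 7.1), a distance of √(0.1² + 1.0²) ≈ 1.0.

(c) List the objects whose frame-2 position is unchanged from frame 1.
none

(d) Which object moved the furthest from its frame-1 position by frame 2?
the orange cross

(moved 3.5; next 3.0)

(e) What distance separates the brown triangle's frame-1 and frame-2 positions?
2.9

The brown triangle moved from (3.6, 7.6) to (1.9, 5.2), a distance of √(1.7² + 2.4²) ≈ 2.9.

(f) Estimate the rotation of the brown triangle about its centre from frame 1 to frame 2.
51° clockwise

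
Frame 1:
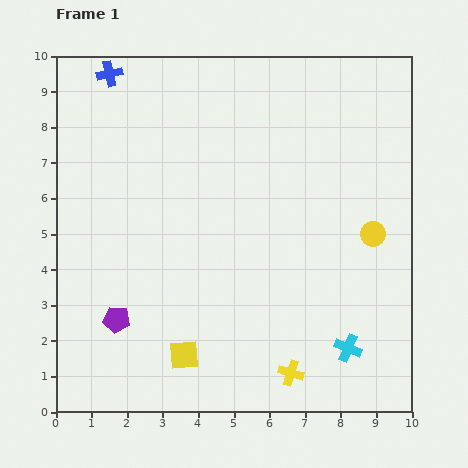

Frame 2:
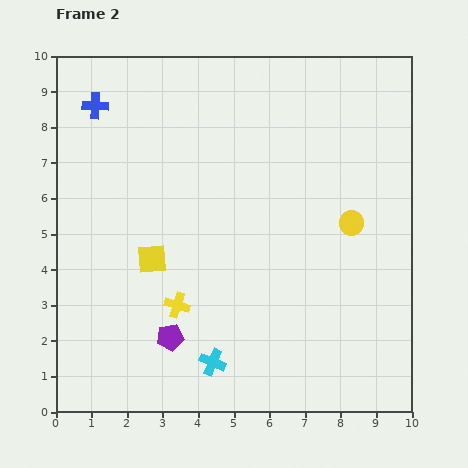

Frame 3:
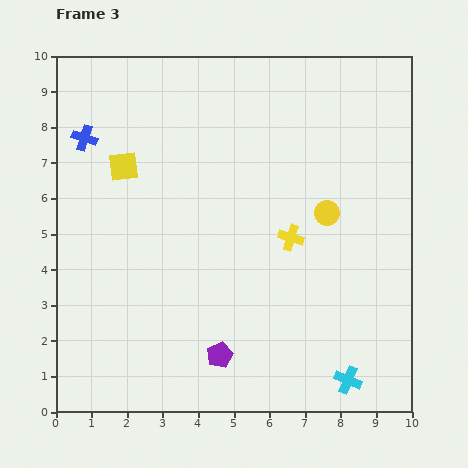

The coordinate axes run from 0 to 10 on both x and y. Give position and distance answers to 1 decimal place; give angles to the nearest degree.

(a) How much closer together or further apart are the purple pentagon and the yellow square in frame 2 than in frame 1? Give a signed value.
+0.2

Distance in frame 1: 2.1. Distance in frame 2: 2.3.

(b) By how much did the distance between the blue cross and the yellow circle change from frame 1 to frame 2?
-0.8

Distance in frame 1: 8.7. Distance in frame 2: 7.9.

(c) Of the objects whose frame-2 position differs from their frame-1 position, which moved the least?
the yellow circle

(moved 0.7)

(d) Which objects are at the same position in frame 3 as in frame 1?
none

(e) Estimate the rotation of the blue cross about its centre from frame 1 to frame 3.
30° clockwise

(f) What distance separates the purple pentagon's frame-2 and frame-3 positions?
1.5

The purple pentagon moved from (3.2, 2.1) to (4.6, 1.6), a distance of √(1.4² + 0.5²) ≈ 1.5.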